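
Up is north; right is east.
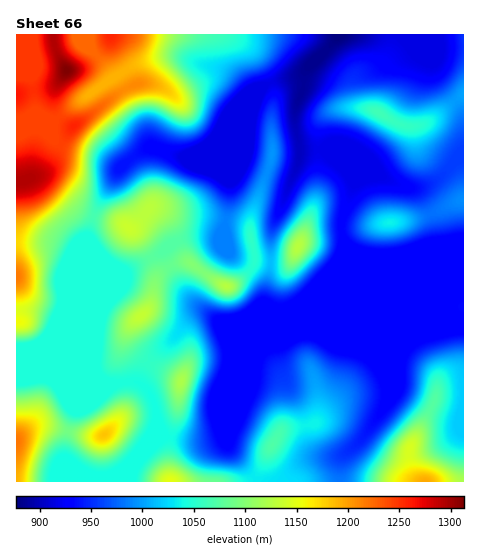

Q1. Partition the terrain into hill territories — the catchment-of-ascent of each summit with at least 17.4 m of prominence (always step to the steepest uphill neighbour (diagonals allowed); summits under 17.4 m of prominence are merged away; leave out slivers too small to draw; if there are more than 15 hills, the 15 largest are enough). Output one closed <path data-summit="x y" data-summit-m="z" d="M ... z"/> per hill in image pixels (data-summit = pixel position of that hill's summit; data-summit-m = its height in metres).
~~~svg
<path data-summit="67 71" data-summit-m="1313" d="M179 56l-13 0-19 5-20 8-9 8 28 52 4 16 30 11 6 0 18-8 55-53-7 19-3 22-19 47-5 51 3 18 33 25 4 17 5-25 0-31 3-12 27-67-5-47 8-23 2-17-7 5-18 3-29 11-5 0-17-17z"/><path data-summit="272 445" data-summit-m="1071" d="M341 252l-8 14-15 16-44 40-15 33-4 21-27 65 3 9 27 31 82 1 0-22 3-4 21-19 22-33 0-22-42-100-2-7z"/><path data-summit="379 113" data-summit-m="1064" d="M463 34l-124 0-7 10-27 27-2 18-8 23 0 14 5 23 22 1 11 6 76 32 17-2 14-8 21-23 3 0z"/><path data-summit="425 481" data-summit-m="1195" d="M344 242l-2 7 0 26 42 100 3 12 0 12-3 10-20 28-21 19-3 4 0 21 123 1 1-164-12-3-49-21-41-41z"/><path data-summit="27 179" data-summit-m="1294" d="M117 76l-63 44-6-2-21 0-11 3 0 120 34 2 20 8 28 68 1-55-11-25 5-22 27-49 17-14 14-7-5-18-23-44z"/><path data-summit="129 228" data-summit-m="1137" d="M257 96l-53 52-18 8-6 0-29-9-14 7-17 14-25 43-7 22 0 6 11 25 0 59 6-15 11-13 11-24 27-14 25-17 11-3 29 1 6-11 2-12 3-32 19-47 3-22z"/><path data-summit="181 381" data-summit-m="1121" d="M271 306l-37 14-16 1-11-7-8 0-7 4-18 21-25 22-9 22 13 14 5 27 8 12 35 5 20-6 41-101 25-25-7 0z"/><path data-summit="390 222" data-summit-m="1036" d="M329 154l-1 1 18 17 7 11 0 6-11 31 1 19 8 9 16 5 97-4-1-94-2 0-28 27-15 6-9 0z"/><path data-summit="298 247" data-summit-m="1128" d="M322 150l-22 0-3 18-24 58-3 12 0 31-6 33 12 6 10 0 14-8 33-34 10-18 1-8-2-20 11-31 0-6-7-11z"/><path data-summit="111 35" data-summit-m="1257" d="M337 34l-247 0 0 12 23 31 34-16 19-5 13 0 41 13 12 7 14 15 5 0 29-11 20-4 32-32z"/><path data-summit="141 316" data-summit-m="1134" d="M164 251l-40 23-8 21-9 9-7 13-5 50 5 11 8 5 31 0 10-22 25-22 18-21 7-4 11 1-15-11-9-10-14-23z"/><path data-summit="17 442" data-summit-m="1219" d="M49 378l-33 3 0 100 115 1 1-8 4-8-27 10-13 0-16-7-15-11 1-21 8-26 22-9 18-17-12-3-45 0z"/><path data-summit="104 435" data-summit-m="1183" d="M137 382l-22 2-19 18-22 9-9 33 0 14 2 2 22 14 20 2 27-10 16-19 13-11-7-12-7-29z"/><path data-summit="17 276" data-summit-m="1217" d="M20 242l-4 0 0 68 19 0 21 8 8 16 31 32 4-47-28-67-21-9z"/><path data-summit="227 287" data-summit-m="1126" d="M224 228l-6 10-28-1-18 7-8 6 8 21 14 23 9 10 23 17 21-2 31-13-7-5 1-16-3-8-33-25z"/>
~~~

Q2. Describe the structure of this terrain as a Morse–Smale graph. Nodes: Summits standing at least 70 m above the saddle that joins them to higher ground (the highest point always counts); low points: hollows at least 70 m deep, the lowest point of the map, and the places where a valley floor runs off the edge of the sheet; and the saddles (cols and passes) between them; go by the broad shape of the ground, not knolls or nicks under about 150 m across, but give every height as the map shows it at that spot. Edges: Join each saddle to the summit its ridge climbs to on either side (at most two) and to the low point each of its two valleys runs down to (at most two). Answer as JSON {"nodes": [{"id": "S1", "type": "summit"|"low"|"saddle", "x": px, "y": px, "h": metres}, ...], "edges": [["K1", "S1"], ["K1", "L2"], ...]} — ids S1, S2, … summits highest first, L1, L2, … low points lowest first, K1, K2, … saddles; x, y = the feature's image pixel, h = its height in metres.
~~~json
{"nodes": [
{"id": "S1", "type": "summit", "x": 67, "y": 71, "h": 1313},
{"id": "S2", "type": "summit", "x": 17, "y": 442, "h": 1219},
{"id": "S3", "type": "summit", "x": 425, "y": 481, "h": 1195},
{"id": "S4", "type": "summit", "x": 104, "y": 435, "h": 1183},
{"id": "S5", "type": "summit", "x": 169, "y": 481, "h": 1151},
{"id": "S6", "type": "summit", "x": 298, "y": 247, "h": 1128},
{"id": "S7", "type": "summit", "x": 379, "y": 113, "h": 1064},
{"id": "S8", "type": "summit", "x": 390, "y": 222, "h": 1036},
{"id": "L1", "type": "low", "x": 339, "y": 36, "h": 877},
{"id": "K1", "type": "saddle", "x": 68, "y": 431, "h": 1090},
{"id": "K2", "type": "saddle", "x": 118, "y": 382, "h": 1045},
{"id": "K3", "type": "saddle", "x": 137, "y": 458, "h": 1042},
{"id": "K4", "type": "saddle", "x": 168, "y": 434, "h": 1042},
{"id": "K5", "type": "saddle", "x": 255, "y": 477, "h": 1033},
{"id": "K6", "type": "saddle", "x": 271, "y": 263, "h": 1013},
{"id": "K7", "type": "saddle", "x": 340, "y": 481, "h": 982},
{"id": "K8", "type": "saddle", "x": 449, "y": 166, "h": 957},
{"id": "K9", "type": "saddle", "x": 341, "y": 234, "h": 931},
{"id": "K10", "type": "saddle", "x": 321, "y": 145, "h": 918}],
"edges": [["K1", "S2"], ["K1", "S4"], ["K1", "L1"], ["K2", "S1"], ["K2", "S4"], ["K2", "L1"], ["K3", "S4"], ["K3", "S5"], ["K3", "L1"], ["K4", "S1"], ["K4", "S5"], ["K4", "L1"], ["K5", "S1"], ["K5", "S5"], ["K5", "L1"], ["K6", "S1"], ["K6", "S6"], ["K6", "L1"], ["K7", "S1"], ["K7", "S3"], ["K7", "L1"], ["K8", "S7"], ["K8", "S8"], ["K8", "L1"], ["K9", "S6"], ["K9", "S8"], ["K9", "L1"], ["K10", "S6"], ["K10", "S7"], ["K10", "L1"]]}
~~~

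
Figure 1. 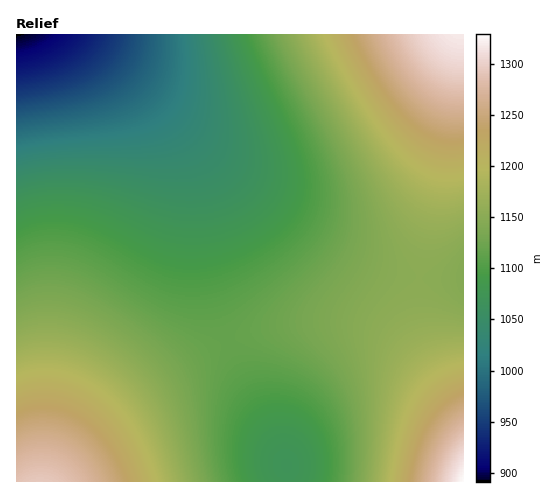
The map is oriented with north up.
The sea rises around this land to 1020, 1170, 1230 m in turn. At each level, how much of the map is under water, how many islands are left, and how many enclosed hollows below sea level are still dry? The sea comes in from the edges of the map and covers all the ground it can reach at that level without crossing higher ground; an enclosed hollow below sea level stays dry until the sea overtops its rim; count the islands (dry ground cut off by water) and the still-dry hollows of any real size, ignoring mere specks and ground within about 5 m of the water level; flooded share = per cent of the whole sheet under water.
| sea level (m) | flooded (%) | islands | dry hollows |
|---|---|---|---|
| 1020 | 9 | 0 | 0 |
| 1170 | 76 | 0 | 0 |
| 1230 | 90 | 0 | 0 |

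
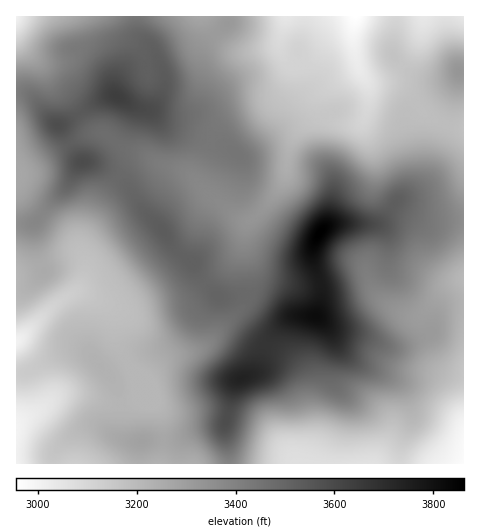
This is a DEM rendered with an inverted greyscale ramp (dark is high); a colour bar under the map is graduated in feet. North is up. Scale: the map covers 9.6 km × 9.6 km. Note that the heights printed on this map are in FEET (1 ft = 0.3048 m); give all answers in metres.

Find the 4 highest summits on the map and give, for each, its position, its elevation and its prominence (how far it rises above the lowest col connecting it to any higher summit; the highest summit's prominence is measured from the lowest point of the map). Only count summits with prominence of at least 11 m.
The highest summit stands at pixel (320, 232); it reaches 1177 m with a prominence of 276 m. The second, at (315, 316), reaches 1164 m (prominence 17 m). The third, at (242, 378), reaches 1140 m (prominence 20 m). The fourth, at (117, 97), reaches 1110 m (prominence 47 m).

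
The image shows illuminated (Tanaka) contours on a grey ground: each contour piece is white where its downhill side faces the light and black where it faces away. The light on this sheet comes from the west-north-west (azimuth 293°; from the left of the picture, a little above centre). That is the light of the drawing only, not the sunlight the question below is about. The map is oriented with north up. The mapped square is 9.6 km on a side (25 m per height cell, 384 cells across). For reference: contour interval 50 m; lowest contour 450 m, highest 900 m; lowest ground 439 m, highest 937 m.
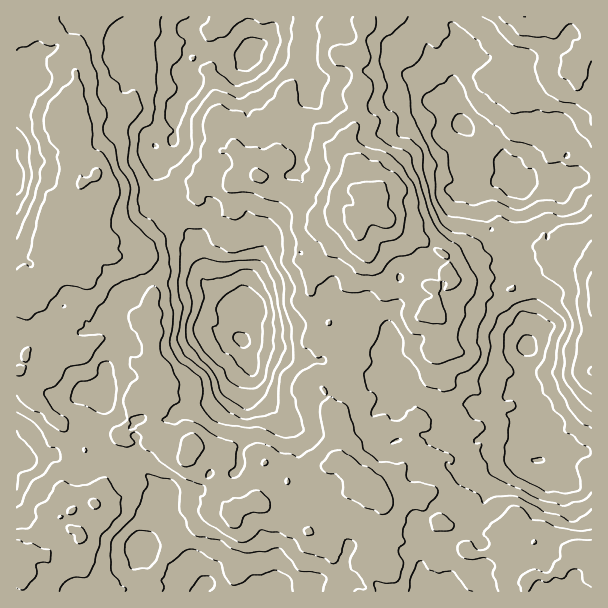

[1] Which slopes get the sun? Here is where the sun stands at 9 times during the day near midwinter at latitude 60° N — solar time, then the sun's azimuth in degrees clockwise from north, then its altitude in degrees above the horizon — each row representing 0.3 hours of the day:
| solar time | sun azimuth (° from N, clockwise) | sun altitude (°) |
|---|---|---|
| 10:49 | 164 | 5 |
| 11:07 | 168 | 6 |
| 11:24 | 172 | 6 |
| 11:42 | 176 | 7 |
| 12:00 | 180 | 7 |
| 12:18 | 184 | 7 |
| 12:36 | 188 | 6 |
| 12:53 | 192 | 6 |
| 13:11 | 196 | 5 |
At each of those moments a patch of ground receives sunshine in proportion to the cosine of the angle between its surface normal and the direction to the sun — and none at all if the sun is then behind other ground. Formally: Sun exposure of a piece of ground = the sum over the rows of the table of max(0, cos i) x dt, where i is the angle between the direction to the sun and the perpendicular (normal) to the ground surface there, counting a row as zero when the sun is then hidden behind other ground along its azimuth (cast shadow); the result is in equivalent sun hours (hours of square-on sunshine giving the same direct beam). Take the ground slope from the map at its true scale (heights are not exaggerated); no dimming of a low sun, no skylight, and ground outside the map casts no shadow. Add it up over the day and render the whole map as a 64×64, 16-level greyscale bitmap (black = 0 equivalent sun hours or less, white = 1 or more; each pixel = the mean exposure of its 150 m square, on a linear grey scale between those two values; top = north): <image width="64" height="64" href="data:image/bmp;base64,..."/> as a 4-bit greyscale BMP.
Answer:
<image width="64" height="64" href="data:image/bmp;base64,Qk12CAAAAAAAAHYAAAAoAAAAQAAAAEAAAAABAAQAAAAAAAAIAAATCwAAEwsAABAAAAAAAAAAAAAAABEREQAiIiIAMzMzAERERABVVVUAZmZmAHd3dwCIiIgAmZmZAKqqqgC7u7sAzMzMAN3d3QDu7u4A////ALpyV3d1VDISVnhCON2ndlZjMQA0aKZDWIiZl2ZniZmciYh3qWUhAANYZYiYmYiZmIdVdoiqh2Z5iXd2ITZmmXczWIhnd0EAFFRVi4Z3d5q6u8poioVoZ4mnh0MRARNIlDOHV3djMxEieIiahUiqqZmsp1NFISSHVpuoiFNEISdmEyJFmHZTMSI3vKmL7+ypmrymQTAjRUNGVkMzREVURWQRACZ4dWd2VmeLzO79ury5uGZ5ZURlV5dRJERUNFUgAAASR1NZzKq6ZHvN/9qJu8pzJnllWGRYunQzRDMwEAAAAASEIkiby4iFVpzKhoqpQxERVFeXVmdmM0QjZTAAAAAARDRkd5mIZUaGdWZZy3QiETVUV5l3hxATEQASEAAAAAEgATZ2M3hkNEUzQSWHQ0EleImrh4m3QTEQAAAAAAAAAjISEhEjVWU0RUQQABEmiFN3i6djVXeFQhEAAAAAAAAQEiAAABM1dmaHUxAAASdzRVVFdCEhERQRACAAAAAAACAAAAAAMzNJ3tuDIAE2lkVGdmMRAhAAAAEAAAAAAAAAAAAAABIkRqvO7JdEIlZSAUeYUgABEgABNUQAAAAAAAEAAAEVQiVmeaiIioZEMxABQiUxAAACQzRVUQAAAAAAAERFRGZTVnmpYzWGVlMAAAAAABAAAAAiIhISIQAAAAABmIeJYjWIZWdDMiEBIgAAAAAAIAAAAAESQzNDEAABACZ2acpWVlM2VDIAAAAAAAAAEjQxACRVRVVmhlUgAREkeKm7dVIiEkIQAAAAAAAAAAFFVTIAERSXVDMjMjMQASaqzrUhABABWFRBAAAAAAAAFWVCISEBEQEhAAASNVQ1m6vclAAAAAR4iJggAAAAAAFGZBAVZSISEAIyJGZVRUaJq4USQgAQAjR6lzAQAAAAAmQ0MQMzNnQ0i6qIVCESeJqqh2iYZWRSEjVVVkAAAAACRVUgACIRNFiph2RGUSNnm8y2aJiJl1UhRTEQEQAAAAIyIQEjMkMASJdWhUJpeImaqlimR7uERWYxIRAAAAAAAAEAFHhnUzWId4q6d1Q0MzRlNTRovruVUyEAAAAAAAAAAREop1VmeZrNzLtkIBASMyE0ZldmiWUiMgAAAAAAAAAWd3VEVFRZhWmXNXUhABJEM0MzQiFapCVkMAAAAAAAAlWHdTJHU0VUVkESNVUyIhE0ZDMyAAFEh3dkAAAAAAATQjaFM2Z3mqhTVEVWaIdBABRFUiRUQ0dnUyUgAAAAADVlNWZ2RHirzKhYh4iImGQiRpmJVYdkM0QTVWMQAAAAJ5mFIyM0epVWZVZ4ibmrzKh2V6ljOIhSAFQSRUIRAAJoqnURRVeaURMyNVRpvezMuGV2ibp3iXURJFMTRVMiN3U1lkNoqbp1MjRnh3iu/blENFI3mrqoiGUhEjEkZ1aZhTNmibq8dkd3ZZp2RGeaZXVFIyJ7yoiryENFU0V5mpmXmGeHi7qEIiEWZUV0EjWZh3MRIxNmhnmphDVnZ5vLqay4RHt3zsZ1IBQxAREAFGiHQQRUJWZYuWZ4VFnM7v/8qHVJuqzanLpjQyETVUJXdCMQE2VVNFhTM0MjV6zO/+xzNGebu6l73KmFESIDRVUyAjIjNGZkREQjMjNmeah4l1RGmHespWiWZyABERNWRDNVQhJFVhAhETMAFFd3iGVodWmJiaiIzadTEAAAASEQNFMyEzZ0REQhIAACaqiYmYiYZVaahlm7hmMAAAAUMRERAAABM1VEVmQQACN5pkeZmoZDNGZTR3VGQQAAAAEAAAAAAAESJWmGdzADdniWR2iJqoQRIjN2QRMxAAAAAAAAAAAAABISVEZocyNYaGipq73IZkIjRXdlVTEAAAAAAAAAAAABIRRXVVRVICM1ervL7IdBERI0ERNlEQAAAAAAAAAAABEQJERnMREQAVNDNHq4YgAREBAAAQABAAABAAAAAAAARDIjUzQgARABAUMhIzI1QxEQIQAAAAIgABIgAAARAAJ1I2QREBABEQABJENDECZkZ1MhEAAAIzIQAjERRXdUSERpVCAAEzIQAAA2l0EAIjIkRBAAAAAiATQxNliJZlR2dmeFVRATVSIgASIjMAABAiQxAAAAAAAAIzJHrLh1RlaKt2REMAEkZ1M0RTIAAAI3QQEQAAAAAAAAE2jKmHZnq6dHVFUyNGm6UiRUEhECM2dBAAEAAAACVBAmmneHdXiJRVNFEiRGiZUhEiRRECEkQQAAAAAAABE0VXmZmHd5iHViIkZ0MjVWdVQgABAAESEQAAAAAAACEBRXqqnMupvcqYUREkIhABMkZ0AAAAAAFEEAEjNBABIzIleYiqiHrO7JUQABNDMwAlZmMQAAAAASIxEjNnYyIkZ3ZoqHZVaKmagxEBEBNBEjVEIzEAAAAAATNCIBAjISNHiJhmQRN4Z3ZUVUQzMjEAI1VFQxAAAAAAFFd1QSIiNFZmQiEkVWZmd1dlUyEhARERRWZSAAAAAAA1abyYUjZ3VGZBAkM0M0RWZYcxMiM1ZkRIhTMgAAAAAiNGZUVFNXdod2RFV3dkQxFJhWMSETZ1REU1MkIQAAADZUIAATRVRFdpd4h3m9liIlWKdyAUVVRWdUI1iHMhITNEMyAUeYU0h3RpZoneuoczVkRUIBNWZndkQ0Q4mYeFVFVkRGiImIeGRZeIm6qpVnd5hXQiNWeJd2Z5YyJ6nLpjIhEjQiaIZlZpvczMuYaIdV"/>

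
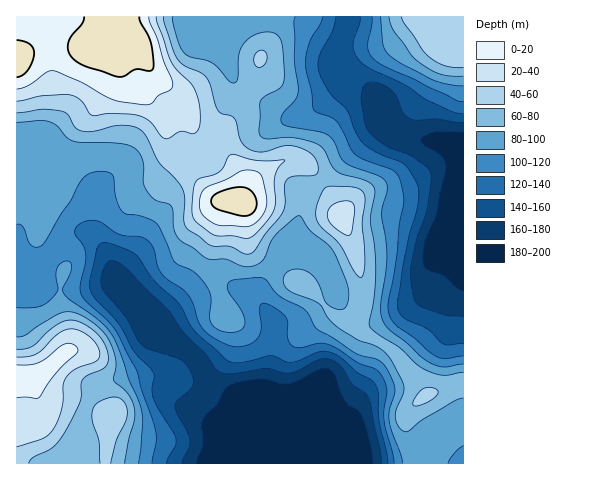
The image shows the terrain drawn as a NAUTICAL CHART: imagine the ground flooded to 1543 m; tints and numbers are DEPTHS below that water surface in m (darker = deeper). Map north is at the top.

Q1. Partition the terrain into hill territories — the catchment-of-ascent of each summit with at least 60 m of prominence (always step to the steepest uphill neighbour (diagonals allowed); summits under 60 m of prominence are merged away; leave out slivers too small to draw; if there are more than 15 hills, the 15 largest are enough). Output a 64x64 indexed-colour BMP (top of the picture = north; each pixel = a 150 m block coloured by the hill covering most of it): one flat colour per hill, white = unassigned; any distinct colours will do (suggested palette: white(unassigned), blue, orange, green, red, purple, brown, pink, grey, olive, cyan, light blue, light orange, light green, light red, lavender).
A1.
<image width="64" height="64" href="data:image/bmp;base64,Qk12CAAAAAAAAHYAAAAoAAAAQAAAAEAAAAABAAQAAAAAAAAIAAATCwAAEwsAABAAAAAAAAAA////ALR3HwAOf/8ALKAsACgn1gC9Z5QAS1aMAMJ34wB/f38AIr28AM++FwDox64AeLv/AIrfmACWmP8A1bDFACIiIiIiIiIiIiIiIiIiIiIRERERERERERERERERERERIiIiIiIiIiIiIiIiIiIiIhEREREREREREREREREREREiIiIiIiIiIiIiIiIiIiIiERERERERERERERERERERESIiIiIiIiIiIiIiIiIiIiIRERERERERERERERERERERIiIiIiIiIiIiIiIiIiIiIhEREREREREREREREREREREiIiIiIiIiIiIiIiIiIiIiERERERERERERERERERERESIiIiIiIiIiIiIiIiIiIiIRERERERERERERERERERERIiIiIiIiIiIiIiIiIiIiIiEREREREREREREREREREREiIiIiIiIiIiIiIiIiIiIiIRERERERERERERERERERESIiIiIiIiIiIiIiIiIiIiERERERERERERERERERERERIiIiIiIiIiIiIiIiIiIiEREREREREREREREREREREREiIiIiIiIiIiIiIiIiIhERERERERERERERERERERERESIiIiIiIiIiIiIiIiIiERERERERERERERERERERERERIiIiIiIiIiIiIiIiIiEREREREREREREREREREREREREiIiIiIiIiIiIiIiIiERERERERERERERERERERERERESIiIiIiIiIiIiIiIiERERERERERERERERERERERERERIiIiIiIiIiIiIiIiEREREREREREREREREREREREREREiIiIiIiIiIiIiIiERERERERERERERERERERERERERESIiIiIiIiIiIiIiERERERERERERERERERERERERERERIiIiIiIiIiIiIiEREREREREREREREREREREREREREREiIiIiIiIiIiIiERERERERERERERERERERERERERERESIiIiIiIiIiIiERERERERERERERERERERERERERERERIiIiIiIiIiIiEREREREREREREREREREREREREREREREiIiIiIiIiIiERERERERERERERERERERERERERERERESIiIiIiIiIiERERERERERERERERERERERERERERERERIiIiIiIiIiEREREREREREREREREREREREREREREREREiIiIiIiIiERERERERERERERERERERERERERERERERESIiIiIiIiIRERERERERERERERERERERERERERERERERIiIiIiIiIhERERERERERERERERERERERERERERERERERERIiIiIhERERERERERERERERERERERERERERERERERERESIiIiEREREREREREREREREREREREREREREREREREREREiIiERERERERERERERERERERERERERERERERERERERERIiERERERERERERERERERERERERERERERERERERERERERERERERERERERERERERERERERERERERERERERERERERERERERERERERERERERERERERERERERERERERERERERERERERERERERERERERERERERERERERERERERERERERERERERERERERERERERERERERERERERERERERERERERERERERERERERERERERERERERERERERERERERERERERERERERERERERERERERERERERERERERERERERERERERERERERERERERERERERERERERERERERERERERERERERERERERERERERERERERERERERERERERERERERERERERERERERERERERERERERERERERERERERERERERERERERERERERERERERERERERERERERERERERERERERERERERERERERERERERERERERERERERERERERERERERERERERERERERERERERERERERERERERERERERERERERERERERERERERERERERERERERERERERERERERERERERERERERERERERERERERERERERERERERERERERERERERERETMzMzMREREREREREREREREREREREREREREREREREREzMzMzMxEREREREREREREREREREREREREREREREREREzMzMzMzERERERERERERERERERERERERERERERERERETMzMzMzMRERERERERERERERERERERERERERERERERETMzMzMzMxERERERERERERERERERERERERERERERERERMzMzMzMzERERERERERERERERERERERERERERERERERMzMzMzMzMREREREREREREREREREREREREREREREREREzMzMzMzMxERERERERERERERERERERERERERERERERMzMzMzMzMzERERERERERERERERERERERERERERERERMzMzMzMzMzMRERERERERERERERERERERERERERERERMzMzMzMzMzMxERERERERERERERERERERERERERERERMzMzMzMzMzMzEREREREREREREREREREREREREREREREzMzMzMzMzMzMRERERERERERERERERERERERERERERETMzMzMzMzMzMxERERERERERERERERERERERERERERERMzMzMzMzMzMzERERERERERERERERERERERERERERERETMzMzMzMzMzMRERERERERERERERERERERERERERERERMzMzMzMzMzMxEREREREREREREREREREREREREREREREzMzMzMzMzMz"/>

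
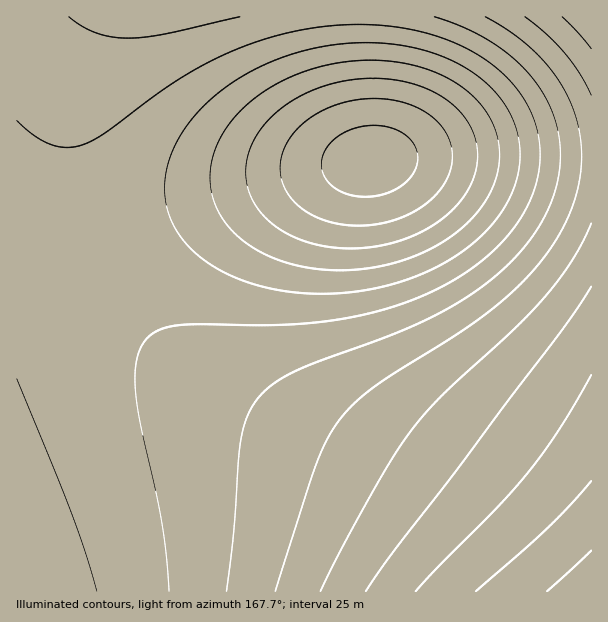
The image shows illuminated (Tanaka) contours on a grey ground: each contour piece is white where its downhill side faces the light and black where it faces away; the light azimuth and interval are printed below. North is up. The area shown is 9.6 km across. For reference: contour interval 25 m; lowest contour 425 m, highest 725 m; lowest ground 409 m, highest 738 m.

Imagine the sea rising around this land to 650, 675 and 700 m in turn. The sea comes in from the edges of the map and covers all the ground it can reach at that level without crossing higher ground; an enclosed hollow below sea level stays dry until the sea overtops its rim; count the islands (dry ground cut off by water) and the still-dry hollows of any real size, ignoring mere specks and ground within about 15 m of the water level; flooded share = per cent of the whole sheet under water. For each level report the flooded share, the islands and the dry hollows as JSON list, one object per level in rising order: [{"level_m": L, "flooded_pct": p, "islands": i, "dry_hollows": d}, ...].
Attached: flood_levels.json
[{"level_m": 650, "flooded_pct": 86, "islands": 1, "dry_hollows": 0}, {"level_m": 675, "flooded_pct": 91, "islands": 1, "dry_hollows": 0}, {"level_m": 700, "flooded_pct": 95, "islands": 1, "dry_hollows": 0}]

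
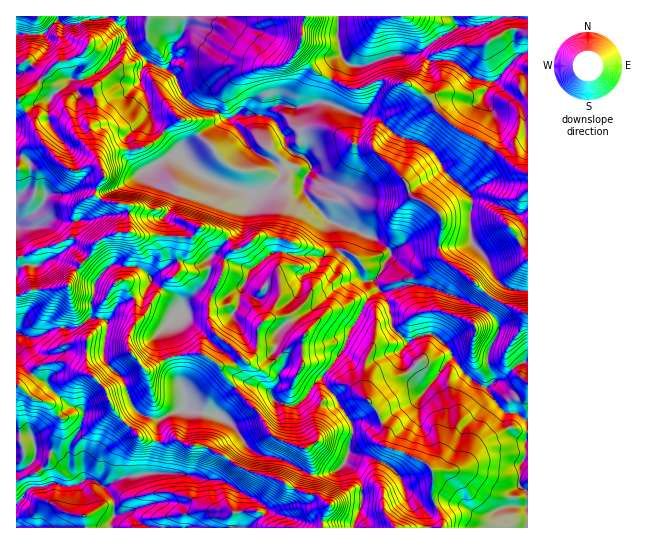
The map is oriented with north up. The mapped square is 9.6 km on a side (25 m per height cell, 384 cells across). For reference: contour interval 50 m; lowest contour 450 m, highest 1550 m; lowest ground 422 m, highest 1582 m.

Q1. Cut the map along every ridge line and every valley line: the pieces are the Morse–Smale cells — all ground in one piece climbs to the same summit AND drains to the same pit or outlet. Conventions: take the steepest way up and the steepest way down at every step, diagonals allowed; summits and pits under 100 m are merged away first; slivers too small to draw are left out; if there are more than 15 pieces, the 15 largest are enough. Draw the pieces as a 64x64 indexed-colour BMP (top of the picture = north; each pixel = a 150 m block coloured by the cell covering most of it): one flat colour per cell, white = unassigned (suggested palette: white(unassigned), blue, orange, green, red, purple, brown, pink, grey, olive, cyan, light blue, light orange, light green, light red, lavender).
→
<image width="64" height="64" href="data:image/bmp;base64,Qk12CAAAAAAAAHYAAAAoAAAAQAAAAEAAAAABAAQAAAAAAAAIAAATCwAAEwsAABAAAAAAAAAA////ALR3HwAOf/8ALKAsACgn1gC9Z5QAS1aMAMJ34wB/f38AIr28AM++FwDox64AeLv/AIrfmACWmP8A1bDFAEREREREREREREREREREREREREQAABERERERERERERERRERERERERERERERERERERERERAAAARERERERERERERFEREREREREREREREREREREREREQAABEREREREREREREUREREREREREREREREREREREREQAAAERERERERERERERREREREREREREREREREREREREQAAAARERERERERERERFERERERJlERERERERERERERERAAAABEREREREREREREEREREmZmZlEREREREREREREREAAAAEREREREREREREQRERESZmZmZmURERERERERERMyqoAERERERERERERERBERERJmZmZmZRERERERERETMzKqqEREREREREREREREEREREmZmZmZlERERERERMzMzMqqqhERERERERERERERRERESZmZmZmZRERERERMzMyqqqqqERERERERERERERFERERJmZmZmZlERERERMzMqqqqqqoREREREREREREREURERESZmZmZmURERERMzMqqqqqqqhERERERERERERERRERERJmZmZmZRERERMzMyqqqqqqqERERERERERERERFEREREmZmZnd3dREzMzMyqqqqqqqEREREREREREREVVUREREmZmZmd3d3czMzMyqqmaqqqEREREREREREREVVVRERJmZmZmd3d3dzMzMyqqmZmqqoREREREREREREVVVVERJmZmZmZ3d3d3MzMyqqqZmZqoRERERERERERERVVVQRJmZmZmZ3d3d3MzMzKqqqmZmYREREREREAEREe7lVVAJmZmZmZ3d3d3czMzKqqqqZmZmEREREREQABEe7lVVUAAJmQCZ3d3d3dzMzMyqqqpmZmZhEREREQAAAe7uVVVQAAAAAJnd3d3d3MzMzMqqqmZmZmEREREQAAAA7u5VVVAAAAAAmd3d3d3czMzMqqqmZmZmZhERERAAAA7u7lVVUAAAAACZ3d3d3czMzMqqpqpmZmZmEREREQAA7u7u5VVQAAAAAJnd3d3dzMzMqqZmZmZmZmZhEREe7u7u7u7lVVAAAAAAmd3d3d3MzMqqpmZmZmZmZmEREe7u7u7u7uVVUAAAAAAADd3d3dzMyqpmZmZmZmZmZhER7u7u7u7u5VVQAAAAAAAN3d3d3czKqqZmZmZmZmZmERHu7u7u7uVVVVAAAAAAAAAN3d3fzMqqpmZmZmZmZmZhHu7u7u7lVVVVUAAAAAAAAAAN3f//wGamZmZmZmZmZmYe7u7uVVVVVVVQAAAAAAAAAAD///8AZmZmZmZmZmZmZlVVVVVVVVVVMzAAAAAA8AAAAP////AGZmZmZmZmZmZmVVVVVVVVVVMzMAAAAA//AAD/////8AZmZmZmZmZmZmZlVVVVVVVVMzMwAAAAAP/////////wB3d3ZmZmZmZmZmVVVVVVVVUzMzCwAAAA////////////d3d2ZmZmZmZmZlVVVVVVUzMzO7u7AAAP//////////93d3dmZmZmZmZlVVVVVVUzMzM7u7u7u7v////3d3//93d3d2ZmZmZmZVVVVVVVVTMzMzu7u7u7u7u3d3d3d/d3d3d3ZmZmZlVVVVVVVVVVMzMzO7u7u7u7u7d3d3d3d3d3d3dmZmZVVVVVVVVVVVUzMzM7u7u7u7u7t3d3d3d3d3d3d2ZmZVVVVVVVVVVVVTMzMzu7u7u7u7t3d3d3d3d3d3d3dmZVVVVVVVVVVVVVMzMzO7u7u7u3d3d3d3d3d3d3d3d2ZVVVVVVVVVVVVVUzMzMwu7u7u7d3d3dyIiJ3dyIiJ3d1VVVVVVVVVVVVUzMzMzALu7u7u3d3dyIiIiciIiIid3VSIlVVVVVVVVUzMzMzMAu7u7u7d3d3IiIiIiIiIiJ3dyIiJVVVVVVVUzMzMzMwC7u3d3d3ciIiIiIiIiIiIid3IiIlVVVVVVUzMzMzMzC7u3d3d3dyIiIiIiIiIiIiInIiIiVVVVVVUzMzMzMzO7u3d3d3d3IiIiIiIiIiIiIiIiIiIlVVVVVTMzMzMzM7u3d3d3d3ciIiIiIiIiIiIiIiIiIiVVVVMzMzMzMzMzu7d3d3d3dyIiIiIiIiIiIiIiIiIiJVVTMzMzMzMzMzO7d3d3d3d3ciIiIiIiIiIiIiIiIiIlVTMzMzMzMzMzMwt3d3d3d3d3IiIiIiKCIiIiIiIiIiMzMzMzMzMzMzMzAnd3d3d3d3dyIiIoiIiIiCIiIiIjMzMzMzMzMzMzMzMiInd3d3d3dyIiKIiIiIiIiIiIMzMzMzMzMzMzMzMzMyIiJ3ciJ3d3IiIoiIiIiIiIiIiDMzMzMzMzMzMzMzMzIiIiciIiIiIiIoiIiIiIiIiIiIMzMzMzMzMzMzMzMzMiIiIiIiIiIiIiiIiIiIiIiIiIiDMzMzMzMzMzMzMzMyIiIiIiIiIiIiiIiIiIiIiIiIiIMzMzMzMzMzMzMzMzIiIiIiIiIiIiKIiIiIiIiIiIiIiAAAMzMzMzMzMzMzMiIiIiIiIiIiIoiIiIiIiIiIiIiIAAAAAAMzMzMzMzMyIiIiIiIiIiIiKIiIiIiIiIiIiIAAAAAAAAMzMzMzMzIiIiIiIiIiIiIiiIiIiIiIiIiIgAAAAAAAADMzMzMzMAACIiIiIiIiIiKIiIiIiIiIiIiAAAAAAAAAADMzMzMwAAAAAAIiIiIiIoiIiIiIiIiIiIAAAAAAAAAAMzMzMz"/>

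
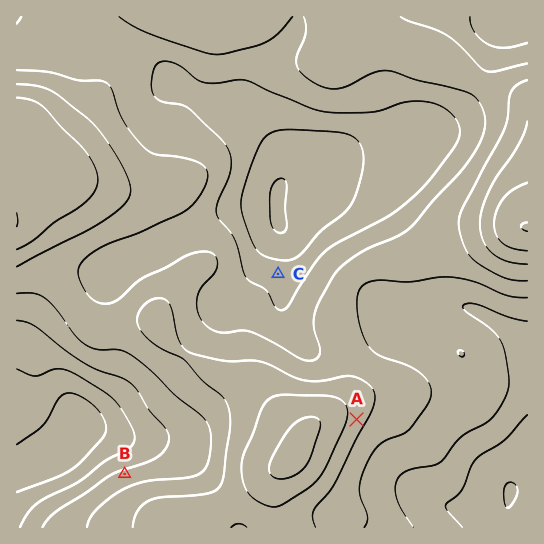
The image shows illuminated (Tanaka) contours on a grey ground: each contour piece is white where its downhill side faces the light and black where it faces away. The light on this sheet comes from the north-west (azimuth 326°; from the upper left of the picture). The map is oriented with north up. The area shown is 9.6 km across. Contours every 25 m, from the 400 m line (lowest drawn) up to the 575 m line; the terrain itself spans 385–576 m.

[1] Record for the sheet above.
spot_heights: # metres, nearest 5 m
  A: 510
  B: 455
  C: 440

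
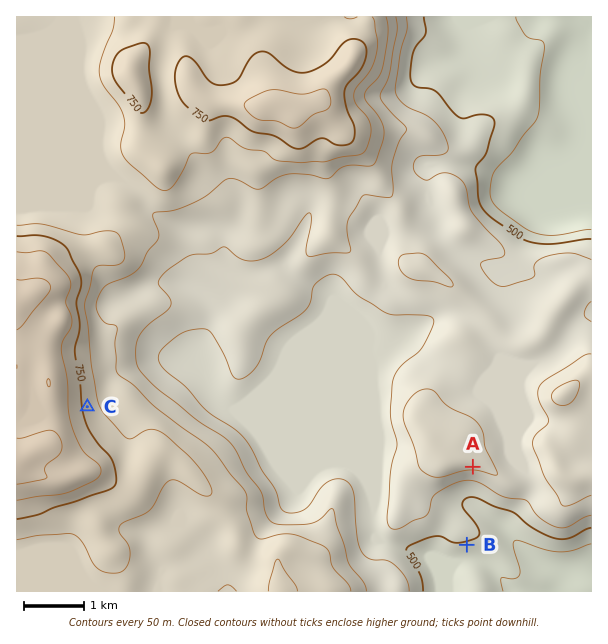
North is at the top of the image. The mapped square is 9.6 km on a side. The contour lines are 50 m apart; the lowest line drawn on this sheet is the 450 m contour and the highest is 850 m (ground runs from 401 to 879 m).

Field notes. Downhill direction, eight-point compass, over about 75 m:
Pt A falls S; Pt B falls S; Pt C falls E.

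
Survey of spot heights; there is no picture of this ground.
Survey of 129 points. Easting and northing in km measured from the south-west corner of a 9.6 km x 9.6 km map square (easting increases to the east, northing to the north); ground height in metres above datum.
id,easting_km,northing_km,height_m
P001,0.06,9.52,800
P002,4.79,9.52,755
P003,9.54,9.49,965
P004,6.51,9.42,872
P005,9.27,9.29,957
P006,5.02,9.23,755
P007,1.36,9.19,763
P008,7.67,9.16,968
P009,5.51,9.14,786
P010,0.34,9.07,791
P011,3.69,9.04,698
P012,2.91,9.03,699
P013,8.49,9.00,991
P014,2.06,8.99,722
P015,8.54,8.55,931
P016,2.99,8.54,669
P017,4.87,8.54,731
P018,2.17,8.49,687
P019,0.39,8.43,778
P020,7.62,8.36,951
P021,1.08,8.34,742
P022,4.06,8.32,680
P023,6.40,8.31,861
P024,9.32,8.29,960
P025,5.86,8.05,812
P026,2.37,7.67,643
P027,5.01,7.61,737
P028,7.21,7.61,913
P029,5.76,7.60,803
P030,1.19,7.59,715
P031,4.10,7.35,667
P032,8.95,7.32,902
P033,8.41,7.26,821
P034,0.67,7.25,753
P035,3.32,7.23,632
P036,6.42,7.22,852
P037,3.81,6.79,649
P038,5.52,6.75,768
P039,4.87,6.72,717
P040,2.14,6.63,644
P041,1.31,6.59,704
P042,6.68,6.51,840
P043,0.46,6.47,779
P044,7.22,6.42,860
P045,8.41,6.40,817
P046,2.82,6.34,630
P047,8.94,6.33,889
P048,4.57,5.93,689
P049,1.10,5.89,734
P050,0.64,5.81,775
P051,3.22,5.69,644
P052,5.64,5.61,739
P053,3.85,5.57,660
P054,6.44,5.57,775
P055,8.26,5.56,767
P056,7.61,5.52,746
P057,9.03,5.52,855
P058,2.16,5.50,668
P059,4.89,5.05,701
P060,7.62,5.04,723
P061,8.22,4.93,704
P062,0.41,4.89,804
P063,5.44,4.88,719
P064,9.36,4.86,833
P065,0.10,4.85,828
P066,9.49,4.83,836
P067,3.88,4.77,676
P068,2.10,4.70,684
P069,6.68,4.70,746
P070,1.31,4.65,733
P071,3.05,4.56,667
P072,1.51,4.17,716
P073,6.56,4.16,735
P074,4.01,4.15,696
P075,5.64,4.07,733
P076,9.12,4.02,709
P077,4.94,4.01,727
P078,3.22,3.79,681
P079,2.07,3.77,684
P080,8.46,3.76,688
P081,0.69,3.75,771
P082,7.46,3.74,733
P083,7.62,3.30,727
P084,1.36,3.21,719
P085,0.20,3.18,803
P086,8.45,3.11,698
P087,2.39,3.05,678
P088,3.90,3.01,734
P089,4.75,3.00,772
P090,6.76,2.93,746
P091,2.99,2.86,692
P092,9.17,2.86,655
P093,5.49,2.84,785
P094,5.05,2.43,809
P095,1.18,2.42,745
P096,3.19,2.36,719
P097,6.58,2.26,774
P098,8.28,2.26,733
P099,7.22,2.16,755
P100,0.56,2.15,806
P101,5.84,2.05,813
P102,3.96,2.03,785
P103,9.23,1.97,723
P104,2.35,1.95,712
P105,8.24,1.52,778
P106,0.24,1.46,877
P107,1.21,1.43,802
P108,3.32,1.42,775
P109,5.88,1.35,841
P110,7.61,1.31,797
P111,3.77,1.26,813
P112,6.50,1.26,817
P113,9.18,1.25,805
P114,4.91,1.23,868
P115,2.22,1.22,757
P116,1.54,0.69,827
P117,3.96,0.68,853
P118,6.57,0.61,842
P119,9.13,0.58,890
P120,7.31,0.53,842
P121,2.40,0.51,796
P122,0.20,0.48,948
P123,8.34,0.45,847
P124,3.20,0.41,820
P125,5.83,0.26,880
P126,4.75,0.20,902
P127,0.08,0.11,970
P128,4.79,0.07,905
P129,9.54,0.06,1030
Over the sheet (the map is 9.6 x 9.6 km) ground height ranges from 625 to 1040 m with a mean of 770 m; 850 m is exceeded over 17.3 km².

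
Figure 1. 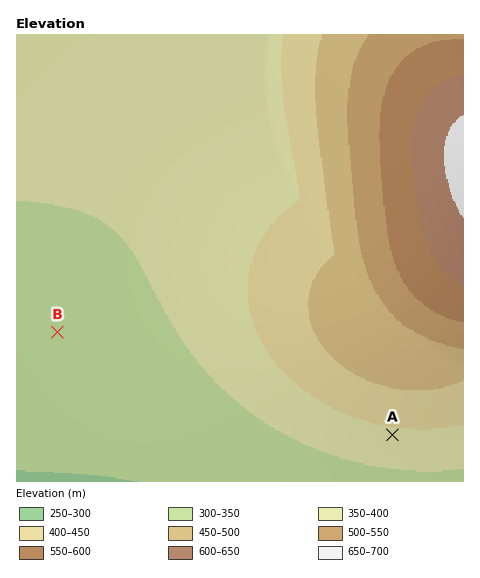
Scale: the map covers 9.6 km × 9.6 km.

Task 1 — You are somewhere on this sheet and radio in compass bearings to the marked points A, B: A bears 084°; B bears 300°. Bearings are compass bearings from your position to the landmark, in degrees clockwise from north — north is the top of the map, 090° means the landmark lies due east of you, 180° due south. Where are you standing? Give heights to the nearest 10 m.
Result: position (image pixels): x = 259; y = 449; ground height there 330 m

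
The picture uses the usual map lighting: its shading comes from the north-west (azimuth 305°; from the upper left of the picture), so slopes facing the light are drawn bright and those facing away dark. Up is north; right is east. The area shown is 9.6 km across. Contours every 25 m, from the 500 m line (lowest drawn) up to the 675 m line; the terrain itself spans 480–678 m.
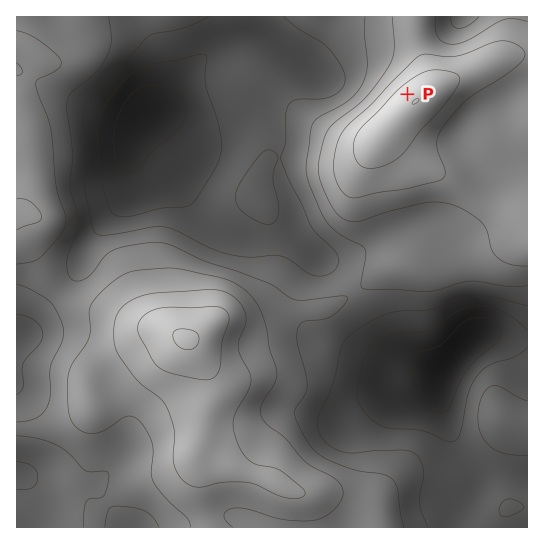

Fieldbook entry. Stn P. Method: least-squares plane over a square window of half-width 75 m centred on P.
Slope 4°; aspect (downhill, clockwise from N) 321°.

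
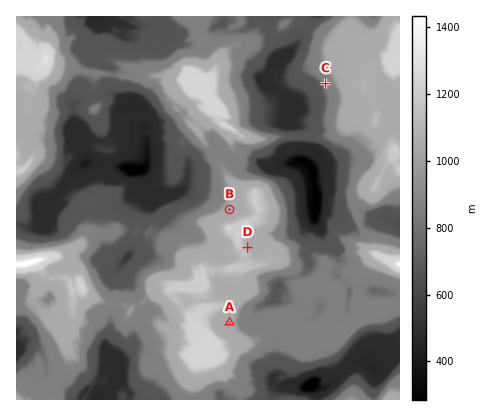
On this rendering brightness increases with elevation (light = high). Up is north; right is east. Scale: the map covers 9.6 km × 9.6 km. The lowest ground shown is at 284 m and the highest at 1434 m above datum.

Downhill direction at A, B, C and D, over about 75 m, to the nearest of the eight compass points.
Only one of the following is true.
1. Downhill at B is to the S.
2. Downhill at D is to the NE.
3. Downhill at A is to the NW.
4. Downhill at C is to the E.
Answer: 2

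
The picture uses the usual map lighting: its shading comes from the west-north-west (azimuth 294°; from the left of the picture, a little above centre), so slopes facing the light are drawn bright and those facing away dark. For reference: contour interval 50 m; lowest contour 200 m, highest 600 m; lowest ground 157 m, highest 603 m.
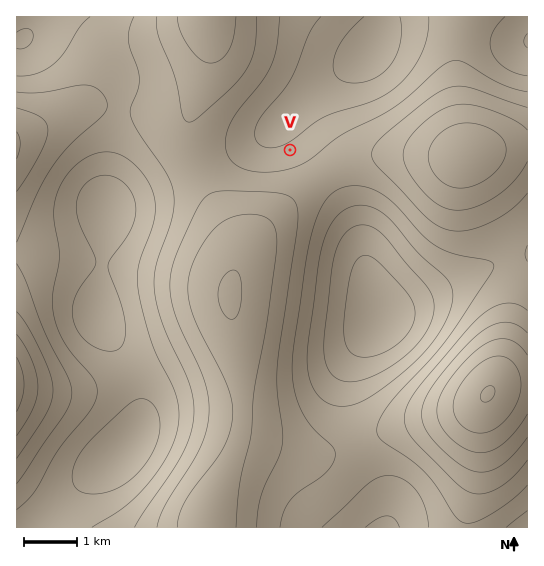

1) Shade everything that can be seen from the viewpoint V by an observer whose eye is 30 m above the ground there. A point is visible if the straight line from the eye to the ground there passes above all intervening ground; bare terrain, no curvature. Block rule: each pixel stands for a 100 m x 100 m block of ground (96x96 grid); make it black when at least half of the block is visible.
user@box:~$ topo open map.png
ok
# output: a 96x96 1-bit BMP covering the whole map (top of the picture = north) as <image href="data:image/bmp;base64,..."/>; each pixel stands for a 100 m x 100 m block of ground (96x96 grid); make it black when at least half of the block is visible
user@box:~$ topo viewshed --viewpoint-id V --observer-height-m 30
<image width="96" height="96" href="data:image/bmp;base64,Qk2+BAAAAAAAAD4AAAAoAAAAYAAAAGAAAAABAAEAAAAAAIAEAAATCwAAEwsAAAIAAAAAAAAA////AAAAAAAAAAAAAAAAAAAAAAAAAAAAAAAAAAAAAAAAAAAAAAAAAAAAAAAAAAAAAAAAAAAAAAAAAAAAAAAAAAAAAAAAAAAAAAAAAAAAAAAAAAAAAAAAAAAAAAAAAAAAAAAAAAAAAAAAAAAAAAAAAAAAAAAAAAAAAAAAAAAAAAAAAAAAAAAAAAAAAAAAAAAAAAAAAAAAAAAAAAAAAAAAAAAAAAAAAAAAAAAAAAAAAAAAAAAAAAAAAAAAAAAAAAAAAAAAAAAAAAAAAAAAAAAAAAAAAAAAAAAAAAAAAAAAAAAAAAAAAAAAAAAAAAAAAAAAAAAAAAAAAAAAAAAAAAAAAAAAAAAAAAAAAAAAAAAAAAAAAAAAAAAAAAAAAAAAAAAAAAAAAAAAAAAAAAAAAAAAAAAABAAAAAAAAAAAAAAABgAAAAAAAAAAAAAABwAAAAAAAAAAAAAAB4AAAAAAAAAAAAAAA8AAAAAAAAAAAAAAAeAAAAAAAAAAAAAAAPAAAAAAAAAAAAAAAGAAAAAAAAAAAAAAAAAAAAAAAAAAAAAAAAAAAAAAAAAAAAAAAAAAAAAAAAAAAAAAAAAAAAAAAAAAAAAAAAAAAAAAAAAAAAAAAAAAAAAAAAAAAAAAAAAAAAAAAAAAAAAAAAAAAAAAAAAAAAAAAAAAAAAAAAAAAAAAAAAAAAAAAAAAAAAAAAAAAAAAAAAAAAAAAAAAAAAAAAAAAAAAAAAAAAAAAAAAAAAAAAAAAAAAAAAAAAAAAAAAAAAAAAAAAAAAAAAAAAAAAAAAAAAAAAAAAAAAAAAAAAAAAAAAAAAAAAAAAAAAAAAAAAAAAAAAAAAAAAAAAAAAAAAAAAAAAAAAAAAAAAAAAAAAAAAAAAAAAAAAAAAAAAAAAAAAAAAAAAAAAAAAAAAAAAAAAAAAAAAAAAAAAAAAAAAAAAAAAAAAAB8AAAAAAAAAAAAAAH/AAAAAAAAAAAAAAP/gAAACAAAAAAAAAP/gAAAOAAAAAAAAAf/wAAAeAAAAAAAAA//4AAB+AAAAAAAAB//8AAD/AAAAAAAAB//+AAH/AAAAAAAAD///AAf/AAAAAAAAH///wB//AAAAAAAAP///8H//AAAAAAAAP///////gAAAAAAAP///////gAAAAAAAf///////gAAAAAAAf///////gAAAAAAAf///////gAAAAAAAf///////gAAAAAAAf///////AAAAAAAAP///////AAAAAAAAP///8D//AAAAAAAAP///8B//AAAAAAAAH///4A//AAAAAAAAH///4Af/AAAAAAAAH///4AP/AAAAAAAAD///8AP/AAAAAAAAD///8AP/AAAAAAAAD///+AP/AAAAAAAAD////AP/AAAAAAAAB////wf/AAAAAAAAB///////gAAAAAAAB///////gAAAAAAAB///////wAAAAAAAB///////wAAAAAAAB///////4AAAAAAAA///////4AAAAAAAA///////8AAAAAAAA///////+AAAAAAAAf///////gA="/>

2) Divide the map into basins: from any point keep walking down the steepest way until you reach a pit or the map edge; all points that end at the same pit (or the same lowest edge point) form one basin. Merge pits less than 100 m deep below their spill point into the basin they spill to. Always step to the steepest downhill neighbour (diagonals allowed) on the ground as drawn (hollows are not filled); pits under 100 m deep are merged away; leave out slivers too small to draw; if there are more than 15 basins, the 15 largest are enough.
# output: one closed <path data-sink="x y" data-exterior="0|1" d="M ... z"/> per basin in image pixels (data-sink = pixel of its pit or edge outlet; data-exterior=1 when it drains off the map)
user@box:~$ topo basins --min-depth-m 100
<path data-sink="121 453" data-exterior="0" d="M193 104l-7 8-7 3-26-2-46-8-21 2-16 5-54 26 1 390 190-1 0-9 4-13 24-52 8-32-2-42-12-78 2-18 8-30-4-15-24-41-22-48-2-20z"/><path data-sink="379 317" data-exterior="0" d="M527 145l-30 3-38 8-82-1-22 4-24 10-18 14-56 51-14 20-7 13-7 26 14 102 0 26-4 19 19 3 40 10 31 0 70-26 68-18 18-12-5 18-1 51-12 53 0 8 61 0z"/><path data-sink="370 50" data-exterior="0" d="M527 16l-320 0 2 17-1 32-19 50-2 19 2 15 8 21 38 68 4 15-2 10 14-21 31-33 41-34 24-14 30-6 82 1 38-8 30-3z"/><path data-sink="383 527" data-exterior="1" d="M483 399l-16 10-68 18-70 26-31 0-40-10-19-3-28 65-4 13 0 9 259 1 13-62 1-51z"/><path data-sink="22 39" data-exterior="0" d="M206 16l-189 0-1 121 70-30 21-2 56 10 16 0 7-3 6-6 7-13 9-30 1-30z"/>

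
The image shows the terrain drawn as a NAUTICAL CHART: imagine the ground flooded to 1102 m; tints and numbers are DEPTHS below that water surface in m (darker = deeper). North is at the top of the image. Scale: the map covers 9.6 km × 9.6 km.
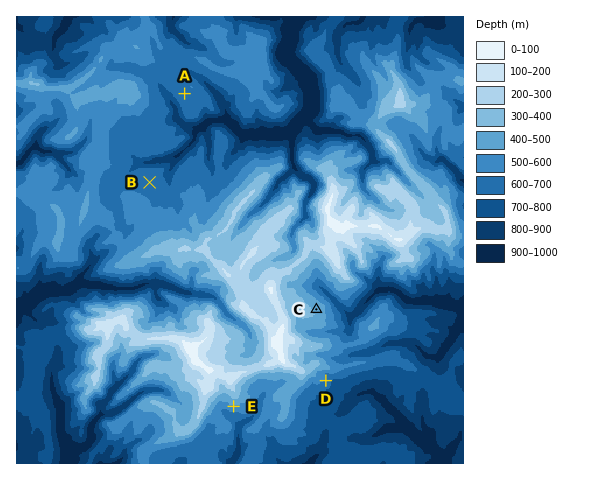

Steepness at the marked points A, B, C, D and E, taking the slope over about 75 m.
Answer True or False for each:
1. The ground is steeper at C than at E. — False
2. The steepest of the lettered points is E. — True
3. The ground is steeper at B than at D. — False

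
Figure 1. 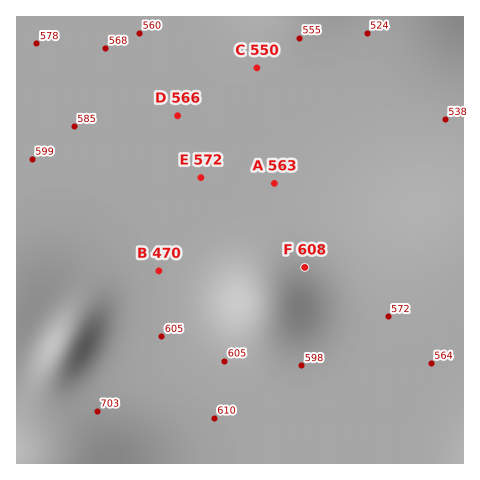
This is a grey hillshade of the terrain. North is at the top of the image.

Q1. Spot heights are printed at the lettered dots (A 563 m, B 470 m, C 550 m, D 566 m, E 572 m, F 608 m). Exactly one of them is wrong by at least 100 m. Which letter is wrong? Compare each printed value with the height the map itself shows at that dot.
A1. B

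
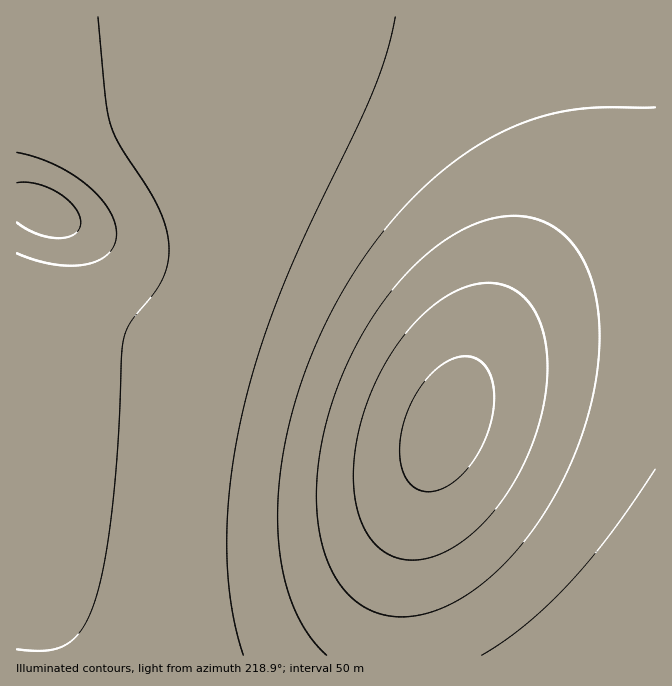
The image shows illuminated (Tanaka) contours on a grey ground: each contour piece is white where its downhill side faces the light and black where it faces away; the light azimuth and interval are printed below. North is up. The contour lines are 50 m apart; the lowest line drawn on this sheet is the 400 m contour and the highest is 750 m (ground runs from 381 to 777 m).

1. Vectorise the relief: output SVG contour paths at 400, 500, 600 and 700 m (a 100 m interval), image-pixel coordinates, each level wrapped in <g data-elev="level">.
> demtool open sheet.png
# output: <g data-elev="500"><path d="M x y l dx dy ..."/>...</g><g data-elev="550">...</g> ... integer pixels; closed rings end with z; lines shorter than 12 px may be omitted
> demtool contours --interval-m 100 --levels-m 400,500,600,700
<g data-elev="400"><path d="M420 490l-7-3-6-7-5-10-2-10 1-25 7-26 14-24 18-19 10-6 8-3 9-1 8 2 7 4 5 6 4 9 3 11-1 24-7 26-14 25-17 18-9 6-9 4-9 1z"/></g><g data-elev="500"><path d="M400 617l-13-1-12-4-11-5-11-9-9-9-9-12-12-29-6-33 0-38 6-42 12-42 17-40 22-38 24-33 29-28 28-20 30-14 15-3 14-1 13 1 13 3 20 12 16 16 13 23 7 27 4 32-2 35-6 37-11 36-15 35-19 35-22 32-23 26-25 22-27 16-25 10z"/></g><g data-elev="600"><path d="M243 655l-7-25-5-28-3-30-1-30 4-65 13-70 15-55 19-54 28-65 65-138 15-40 9-38"/></g><g data-elev="700"><path d="M17 253l18 7 19 4 18 2 15-2 12-4 10-7 5-8 3-12-2-11-7-14-10-13-13-11-15-11-16-9-19-7-18-5"/></g>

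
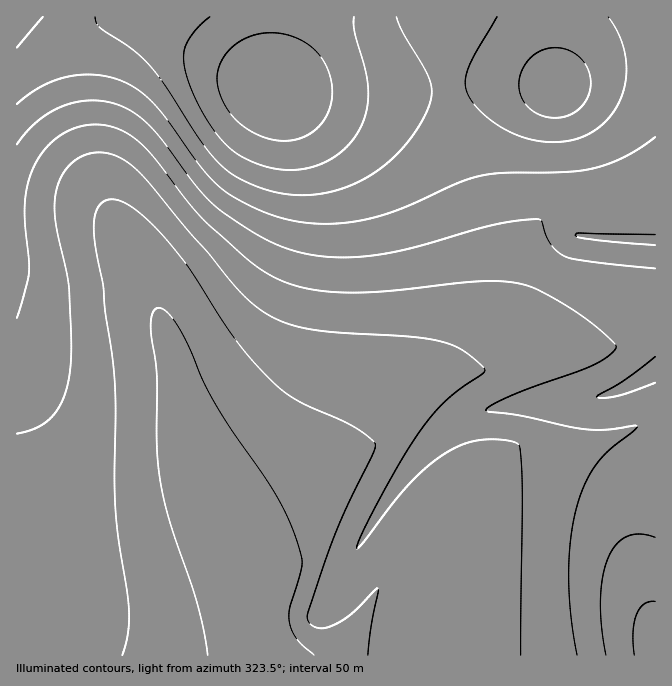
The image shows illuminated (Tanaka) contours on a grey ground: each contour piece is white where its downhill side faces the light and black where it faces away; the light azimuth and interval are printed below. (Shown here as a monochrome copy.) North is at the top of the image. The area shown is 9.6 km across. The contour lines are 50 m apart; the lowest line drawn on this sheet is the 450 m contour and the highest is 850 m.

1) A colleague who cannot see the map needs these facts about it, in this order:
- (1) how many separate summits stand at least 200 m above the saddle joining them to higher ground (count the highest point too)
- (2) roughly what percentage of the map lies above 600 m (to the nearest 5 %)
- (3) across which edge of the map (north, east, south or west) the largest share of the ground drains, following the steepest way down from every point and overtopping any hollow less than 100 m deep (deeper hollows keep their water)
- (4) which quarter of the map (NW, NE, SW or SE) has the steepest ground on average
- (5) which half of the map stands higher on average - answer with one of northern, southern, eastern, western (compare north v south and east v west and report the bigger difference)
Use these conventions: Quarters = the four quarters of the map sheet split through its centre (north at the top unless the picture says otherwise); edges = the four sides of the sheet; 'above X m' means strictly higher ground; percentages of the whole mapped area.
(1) There is 1 summit with 200 m or more of prominence.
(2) Ground above 600 m makes up about 75 % of the sheet.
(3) Most of the ground drains across the northern edge.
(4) The north-west quarter is the steepest part of the map.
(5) The southern half stands higher on average than the northern half.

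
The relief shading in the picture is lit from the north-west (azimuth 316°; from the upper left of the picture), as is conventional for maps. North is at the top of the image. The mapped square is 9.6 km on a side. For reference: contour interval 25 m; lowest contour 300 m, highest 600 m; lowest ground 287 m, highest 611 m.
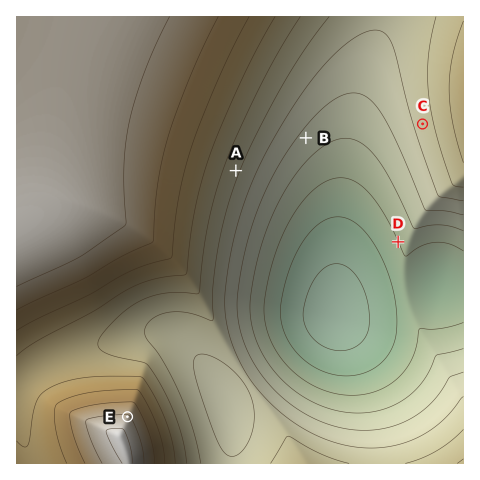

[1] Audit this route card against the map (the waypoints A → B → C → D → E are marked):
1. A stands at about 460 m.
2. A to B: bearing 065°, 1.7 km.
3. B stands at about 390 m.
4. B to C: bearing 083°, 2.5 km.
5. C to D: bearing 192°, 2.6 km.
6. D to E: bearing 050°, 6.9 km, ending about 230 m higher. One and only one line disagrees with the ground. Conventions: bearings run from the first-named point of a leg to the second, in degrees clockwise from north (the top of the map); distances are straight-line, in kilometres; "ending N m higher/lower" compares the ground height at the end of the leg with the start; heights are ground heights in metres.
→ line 6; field bearing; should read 237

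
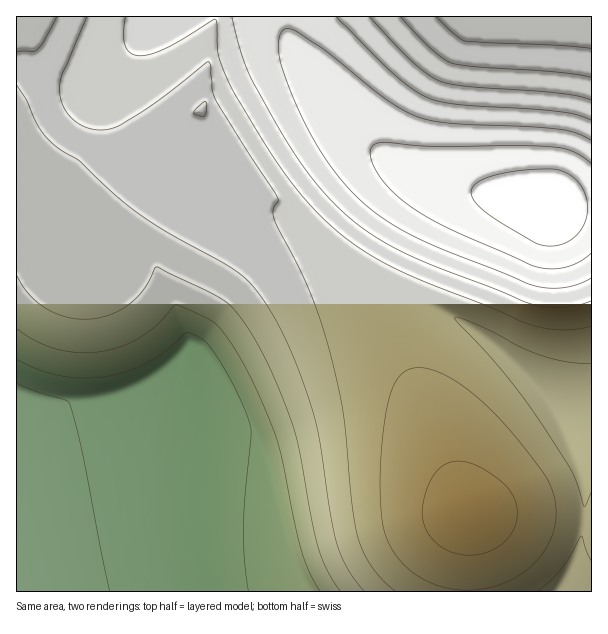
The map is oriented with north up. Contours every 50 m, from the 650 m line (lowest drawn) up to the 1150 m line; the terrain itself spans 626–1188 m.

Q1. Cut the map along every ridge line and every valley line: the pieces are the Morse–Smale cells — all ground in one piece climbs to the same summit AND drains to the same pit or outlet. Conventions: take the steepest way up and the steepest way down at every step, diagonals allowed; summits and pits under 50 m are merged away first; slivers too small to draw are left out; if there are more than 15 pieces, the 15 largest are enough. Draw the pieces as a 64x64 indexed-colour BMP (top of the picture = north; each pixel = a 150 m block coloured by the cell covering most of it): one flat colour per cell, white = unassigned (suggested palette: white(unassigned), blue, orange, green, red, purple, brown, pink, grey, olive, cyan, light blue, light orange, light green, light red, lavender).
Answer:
<image width="64" height="64" href="data:image/bmp;base64,Qk12CAAAAAAAAHYAAAAoAAAAQAAAAEAAAAABAAQAAAAAAAAIAAATCwAAEwsAABAAAAAAAAAA////ALR3HwAOf/8ALKAsACgn1gC9Z5QAS1aMAMJ34wB/f38AIr28AM++FwDox64AeLv/AIrfmACWmP8A1bDFACIiIiIiIiIiIiIiIiIiIiIiIiIiIiIiIiIiIiIiIiERIiIiIiIiIiIiIiIiIiIiIiIiIiIiIiIiIiIiIiIiIREiIiIiIiIiIiIiIiIiIiIiIiIiIiIiIiIiIiIiIiIiESIiIiIiIiIiIiIiIiIiIiIiIiIiIiIiIiIiIiIiIiIRIiIiIiIiIiIiIiIiIiIiIiIiIiIiIiIiIiIiIiIiIhEiIiIiIiIiIiIiIiIiIiIiIiIiIiIiIiIiIiIiIiIiISIiIiIiIiIiIiIiIiIiIiIiIiIiIiIiIiIiIiIiIiIhIiIiIiIiIiIiIiIiIiIiIiIiIiIiIiIiIiIiIiIiIiEiIiIiIiIiIiIiIiIiIiIiIiIiIiIiIiIiIiIiIiIiISIiIiIiIiIiIiIiIiIiIiIiIiIiIiIiIiIiIiIiIiIhIiIiIiIiIiIiIiIiIiIiIiIiIiIiIiIiIiIiIiIiIiEiIiIiIiIiIiIiIiIiIiIiIiIiIiIiIiIiIiIiIiIiISIiIiIiIiIiIiIiIiIiIiIiIiIiIiIiIiIiIiIiIiIhIiIiIiIiIiIiIiIiIiIiIiIiIiIiIiIiIiIiIiIiIiEiIiIiIiIiIiIiIiIiIiIiIiIiIiIiIiIiIiIiIiIiESIiIiIiIiIiIiIiIiIiIiIiIiIiIiIiIiIiIiIiIiIRIiIiIiIiIiIiIiIiIiIiIiIiIiIiIiIiIiIiIiIiIhEiIiIiIiIiIiIiIiIiIiIiIiIiIiIiIiIiIiIiIiIhERIiIiIiIiIiIiIiIiIiIiIiIiIiIiIiIiIiIiIiIiERERESIiIiIiIiIiIiIiIiIiIiIiIiIiIiIiIiIiIiERERERERIiIiIiIiIiIiIiIiIiIiIiIiIiIiIiIiIiIREREREREREiIiIiIiIiIiIiIiIiIiIiIiIiIiIiIiIRERERERERERESIiIiIiIiIiIiIiIiIiIiIiIiIiIiIREREREREREREREiIiIiIiIiIiIiIiIiIiIiIiIiIiIREREREREREREREREiIiIiIiIiIiIiIiIiIiIiIiIiIRERERERERERERERERIiIiIiIiIiIiIiIiIiIiIiIiIRERERERERERERERERESIiIiIiIiIiIiIiIiIiIiIiIREREREREREREREREREREiIiIiIiIiIiIiIiIiIiIiIRERERERERERERERERERERIiIiIiIiIiIiIiIiIiIiIRERERERERERERERERERERESIiIiIiIiIiIiIiIiIiERERERERERERERERERERERERIiIiIiIiIiIiIiIiIiERERERERERERERERERERERERESIiIiIiIiIiIiIiIhEREREREREREREREREREREREREREiIiIiIiIiIiIiIRERERERERERERERERERERERERERERIiIiIiIiIiIiERERERERERERERERERERERERERERERESIiIiIiIiIhEREREREREREREREREREREREREREREREREiIiIiIiIRERERERERERERERERERERERERERERERERERIiIiIiERERERERERERERERERERERERERERERERERERERIiIiERERERERERERERERERERERERERERERERERERERERIhERERERERERERERERERERERERERERERERERERERERERERERERERERERERERERERERERERERERERERERERERERERERERERERERERERERERERERERERERERERERERERERERERERERERERERERERERERERERERERERERERERERERERERERERERERERERERERERERERERERERERERERERERERERERERERERERERETMzMzMREREREREREREREREREREREREREREREREREzMzMzMzMxEREREREREREREREREREREREREREREREzMzMzMzMzMzERERERERERERERERERERERERERERETMzMzMzMzMzMzMREREREREREREREREREREREREREREzMzMzMzMzMzMzMxEREREREREREREREREREREREREREzMzMzMzMzMzMzMzEREREREREREREREREREREREREREzMzMzMzMzMzMzMzMREREREREREREREREREREREREREzMzMzMzMzMzMzMzMxEREREREREREREREREREREREREzMzMzMzMzMzMzMzMzEREREREREREREREREREREREREzMzMzMzMzMzMzMzMzMREREREREREREREREREREREREzMzMzMzMzMzMzMzMzMxEREREREREREREREREREREREzMzMzMzMzMzMzMzMzMzEREREREREREREREREREREREzMzMzMzMzMzMzMzMzMzMRERERERERERERERERERERETMzMzMzMzMzMzMzMzMzMxERERERERERERERERERERETMzMzMzMzMzMzMzMzMzMzERERERERERERERERERERETMzMzMzMzMzMzMzMzMzMzMRERERERERERERERERERETMzMzMzMzMzMzMzMzMzMzMxERERERERERERERERERERMzMzMzMzMzMzMzMzMzMzMzERERERERERERERERERERMzMzMzMzMzMzMzMzMzMzMzMREREREREREREREREREREzMzMzMzMzMzMzMzMzMzMzMxERERERERERERERERERETMzMzMzMzMzMzMzMzMzMzMz"/>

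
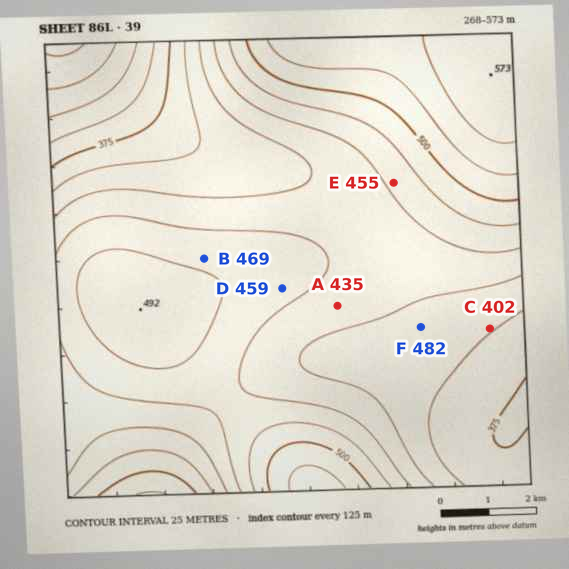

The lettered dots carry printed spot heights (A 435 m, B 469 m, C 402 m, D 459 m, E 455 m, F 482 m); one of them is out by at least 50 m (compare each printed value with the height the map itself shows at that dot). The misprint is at F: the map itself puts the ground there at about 419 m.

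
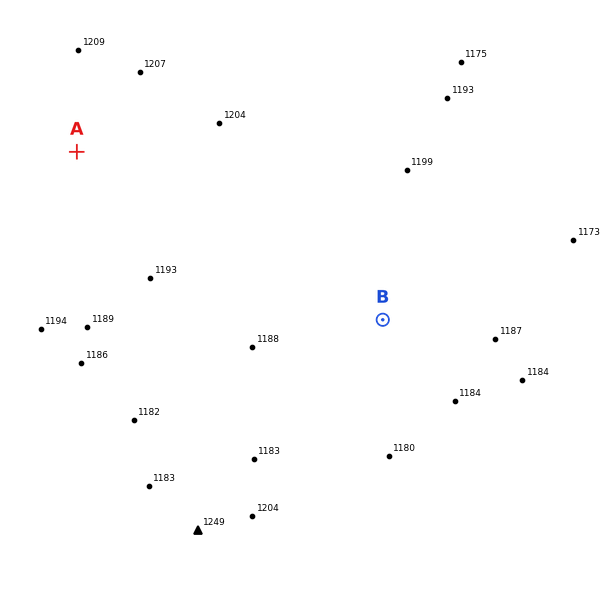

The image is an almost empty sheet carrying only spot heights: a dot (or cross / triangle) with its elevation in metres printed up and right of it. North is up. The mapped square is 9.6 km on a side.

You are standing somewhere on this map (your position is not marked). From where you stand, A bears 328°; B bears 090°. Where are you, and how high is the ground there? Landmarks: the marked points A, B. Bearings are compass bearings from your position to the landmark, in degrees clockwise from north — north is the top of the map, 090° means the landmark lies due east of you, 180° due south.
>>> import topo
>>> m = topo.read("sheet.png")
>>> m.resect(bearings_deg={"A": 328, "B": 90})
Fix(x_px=182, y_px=320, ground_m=1190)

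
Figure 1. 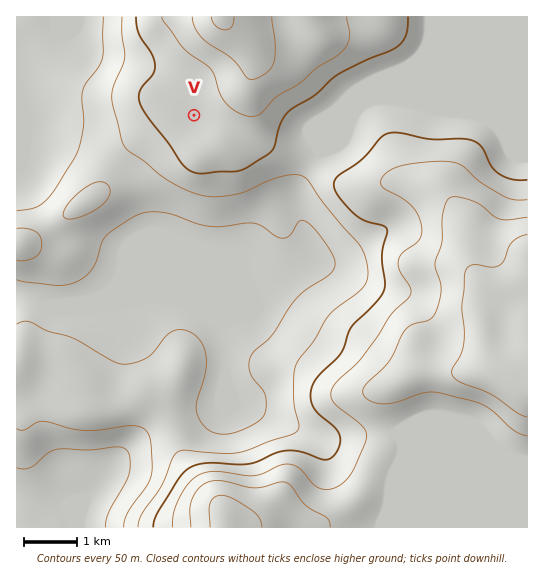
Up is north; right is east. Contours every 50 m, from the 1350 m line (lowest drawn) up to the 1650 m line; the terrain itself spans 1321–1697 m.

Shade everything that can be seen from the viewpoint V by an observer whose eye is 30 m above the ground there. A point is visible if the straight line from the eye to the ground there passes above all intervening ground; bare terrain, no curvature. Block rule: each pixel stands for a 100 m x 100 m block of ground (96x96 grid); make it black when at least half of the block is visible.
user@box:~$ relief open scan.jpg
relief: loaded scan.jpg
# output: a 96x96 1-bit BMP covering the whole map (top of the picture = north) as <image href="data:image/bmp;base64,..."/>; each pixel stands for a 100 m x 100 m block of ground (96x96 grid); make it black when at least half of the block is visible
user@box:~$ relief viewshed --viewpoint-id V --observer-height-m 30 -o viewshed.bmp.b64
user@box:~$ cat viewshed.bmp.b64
<image width="96" height="96" href="data:image/bmp;base64,Qk2+BAAAAAAAAD4AAAAoAAAAYAAAAGAAAAABAAEAAAAAAIAEAAATCwAAEwsAAAIAAAAAAAAA////AAAAAAAAAB/wAAAAAAAAAAAAAB/8AAAD4AAAAAAAAA/+AB4H+AAAAAAAAA//h/8H/AAAAAAAAAf///+P/gAAAAAAAAP//////4AAAAAAAAH//////8AAAAAAAAH//////8AAAAAAAAD//////+AAAAAAAAB//////+AAAAAAAAB//////+AAAAAAAAA//////+AAAAAAAAA//////8AAAAAAAAA/////+AAAAAAAAAA/////4AAAAAAAAAA/////wAAAAAAAAAA/////gAAAAAAAAAA/////AAAAAAAAAAA////+AAAAAAAAAAA//wf8AAAAAAAAAAA//AD8AAAAAAAAAIA/+AB8AAAAAAAAD///8AB+AAAAAAAAP//+cAB/wAAAAAAAf//8YAA//gAAAAAA///8IAA///AAAAAB///8IAA///wAAAAH////YAA///8AAAAf////4AA////AcAA/////4AA////j/wB/////wAAf/////4D/////wAAf/////4D/////wAAP/////4D/////gAAD///7/4D/////AAAB///z/wD////8AAAAf//z/wD////wAAAAP////wD////gAAAAP////wD////AAAAAH////wD///+AAAAAD////gA///+AAAAAB////gAP//8AAAAAAf///gAD//8AAAAAAP///gAA//4AAAAAAD///gAAP/4AAAAAAD///gAAP/4AAAAAAB///gAAP/wAAAAAAB///j4AP/wAAAAAAB///n8Af/gAAAAAAB///n8B//gAAAAAAB///j8f//AAAAAAAB///B8///AAAAAAAB///B9//+AAAAAAAB///B///+AAAAAAAD//+B///+AAAAAAAD//+A///+AAAAAAAH//+Af8H+AAAAAAAMA/+AH8D+AAAAAAAYA/+AD8H/AAAAAAA4A/+AD4P/AAAAAAB8A/+ADwf/gAAAAAD8B/+ADgf/gAAAAAD+D/8ADgP/gAAAAAH/H/wADwP/wAAAAAH///gADwP/gAAAAAH///AAD4H/gAAAAAH///AAD4H/AAAAAAD///AADgP/AAAAAAA///gADAH+AAAAAAAP//wACAA4AA4AAAAD//4ACAAAAB+AAAAA//4AAAAAAD/wAAAAAAAAAAAAAH/4AAAAAAAAAAAAAP/+AAAAAAAAAAAAAf//AAAAAAAAAAAAA///AAAAAAAAAAAAB///AAAAAAAAAAAAD///AAAAAAAAAAAAD///AAAAAAAAAAAAH///AAAAAAAAAAAAH//+AAAAAAAAAAAAD//+AAAAAAAAAAAAD//+AAAAAAAAAAAAB//+AAAAAAAAAAAAA//+AAAAAAAAAAAAA///AAAAAAAAAAAAA///AAAAAAAAAAAAA///AAAAAAAAAAAAB///AAAAAAAAAAAAH//+AAAAAAAAAAAAP//8AAAAAAAAAAAAP//4AAAAAAAAAAAAH//wAAAAAAAAAAAAD//gAAAAAAAAAAAAB//AAAAAAAAAAAAAAQAAAAAAAAAAA="/>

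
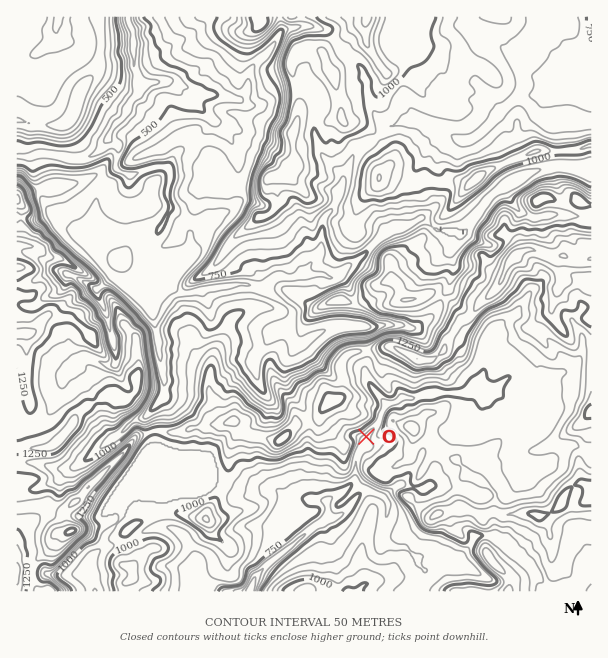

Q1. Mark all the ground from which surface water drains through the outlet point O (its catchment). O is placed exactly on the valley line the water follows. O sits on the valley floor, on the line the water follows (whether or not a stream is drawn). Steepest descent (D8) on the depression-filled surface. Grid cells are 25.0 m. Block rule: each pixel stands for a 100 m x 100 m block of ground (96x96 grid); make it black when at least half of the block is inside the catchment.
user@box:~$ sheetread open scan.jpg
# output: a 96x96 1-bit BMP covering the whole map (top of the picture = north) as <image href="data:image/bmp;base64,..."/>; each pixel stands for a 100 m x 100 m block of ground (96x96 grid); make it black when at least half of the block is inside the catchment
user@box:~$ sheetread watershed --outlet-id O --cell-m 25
<image width="96" height="96" href="data:image/bmp;base64,Qk2+BAAAAAAAAD4AAAAoAAAAYAAAAGAAAAABAAEAAAAAAIAEAAATCwAAEwsAAAIAAAAAAAAA////AAAAAAAAAAAAAAAAAAAAAAAAAAAAAAAAAAAAAAAAAAAAAAAAAAAAAAAAAAAAAAAAAAAAAAAAAAAAAAAAAAAAAAAAAAAAAAAAAAAAAAAAAAAAAAAAAAAAAAAAAAAAAAAAAAAAAAAAAAAAAAAAAAAAAAAAAAAAAAAAAAAAAAAAAAAAAAAAAAAAAAAAAAAAAAAAAAAAAAAAAAAAAAAAAAAAAAAAAAAAAAAAAAAA/8AAAAAAAAAAAAAA/+AAAAAAAAAAAAAA/+AAAAAAAAAAAAAA//AAAAAAAAAAAAAB//gAAAAAAAAAAAAH//8AAAAAAAAAAAAf//8AAAAAAAAAAAAf//8AAAAAAAAAAAA///8AAAAAAAAAAAD///8AAAAAAAAAAAH///8AAAAAAAAAAAP///8AAAAAAAAAAAf///8AAAAAAAAAOB////8AAAAAAAAAfD////8AAAAAAAAA//////8AAAAAAAAA//////8AAAAAAAAB//////8AAAAAAAAD//////8AAAAAAAAD//////8AAAAAAAAD//////8AAAAAAAAD//////8AAAAAAAAD//////8AAAAAAAAD//////8AAAAAAAAD//////8AAAAAAAAD//////8AAAAAAAAB/8P///8AAAAAAAAAHwH///8AAAAAAAAAAAD///8AAAAAAAAAAAD///8AAAAAAAAAAAB///8AAAAAAAAAAAB///8AAAAAAAAAAAA///8AAAAAAAAAAAAP//8AAAAAAAAAAAAH//8AAAAAAAAAAAAD//8AAAAAAAAAAAAB//8AAAAAAAAAAAAA//8AAAAAAAAAAAAAf/8AAAAAAAAAAAAAf/8AAAAAAAAAAAAAf/8AAAAAAAAAAAAAP/8AAAAAAAAAAAAAH/EAAAAAAAAAAAAADwAAAAAAAAAAAAAAAAAAAAAAAAAAAAAAAAAAAAAAAAAAAAAAAAAAAAAAAAAAAAAAAAAAAAAAAAAAAAAAAAAAAAAAAAAAAAAAAAAAAAAAAAAAAAAAAAAAAAAAAAAAAAAAAAAAAAAAAAAAAAAAAAAAAAAAAAAAAAAAAAAAAAAAAAAAAAAAAAAAAAAAAAAAAAAAAAAAAAAAAAAAAAAAAAAAAAAAAAAAAAAAAAAAAAAAAAAAAAAAAAAAAAAAAAAAAAAAAAAAAAAAAAAAAAAAAAAAAAAAAAAAAAAAAAAAAAAAAAAAAAAAAAAAAAAAAAAAAAAAAAAAAAAAAAAAAAAAAAAAAAAAAAAAAAAAAAAAAAAAAAAAAAAAAAAAAAAAAAAAAAAAAAAAAAAAAAAAAAAAAAAAAAAAAAAAAAAAAAAAAAAAAAAAAAAAAAAAAAAAAAAAAAAAAAAAAAAAAAAAAAAAAAAAAAAAAAAAAAAAAAAAAAAAAAAAAAAAAAAAAAAAAAAAAAAAAAAAAAAAAAAAAAAAAAAAAAAAAAAAAAAAAAAAAAAAAAAAAAAAAAAAAAAAAAAAAAAAAAAAAAAAAAAAAAAAAAAAAAAAAAAAAAAAAAAAAAAAAAAAAAAAAAA="/>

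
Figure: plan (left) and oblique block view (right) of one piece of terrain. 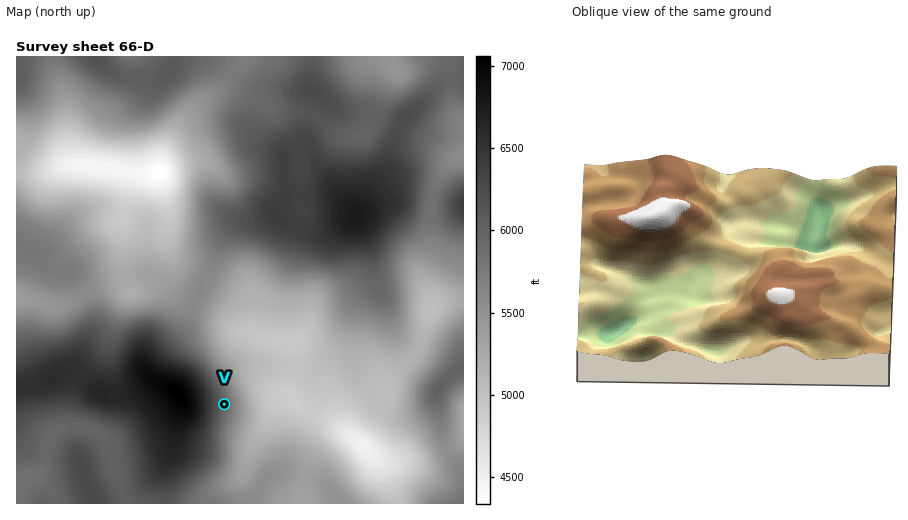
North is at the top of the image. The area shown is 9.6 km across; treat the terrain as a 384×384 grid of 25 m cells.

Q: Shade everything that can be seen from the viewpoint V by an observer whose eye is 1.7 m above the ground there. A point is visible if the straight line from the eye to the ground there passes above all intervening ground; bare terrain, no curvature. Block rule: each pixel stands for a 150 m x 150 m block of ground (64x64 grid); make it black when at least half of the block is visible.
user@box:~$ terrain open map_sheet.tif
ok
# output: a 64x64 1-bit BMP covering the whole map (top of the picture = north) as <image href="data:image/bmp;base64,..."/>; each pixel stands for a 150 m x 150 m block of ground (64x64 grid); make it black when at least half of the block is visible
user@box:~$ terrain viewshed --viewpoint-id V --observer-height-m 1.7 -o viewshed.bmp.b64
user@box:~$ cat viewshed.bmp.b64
<image width="64" height="64" href="data:image/bmp;base64,Qk0+AgAAAAAAAD4AAAAoAAAAQAAAAEAAAAABAAEAAAAAAAACAAATCwAAEwsAAAIAAAAAAAAA////AAAAAAAAAAAD4D///wAAAAHgPw//AAAAAfB8D/8AAAAA+HwP/wAAAAD+/A//AAAAAP/8H/8AAAAA//wf/wAAAAB/+D/+AAAAAH/4f/gAAAAAf/D/+AAAAAB/8f/4AAAAAH/7//gAAAAQ////+AAAADv////wAAAAPv////AAAAAQf///8AAAAAA////4AAAAAD////gAAAAAf////AAAAAB/////AAAAAH////8AAAAAf////wAAAAB///4/AAAAAH///h8AAAAAf//+DwAAAAB///wHAAAAAH///AMAAAAA///8AQAAAAD///gAAAAAAP//+AAAAAAB///wAAAAAAH///AAAAAAA///8AAAAAAH///wAAAAAAf///AAAAAAD///8AAAAAAP///gAAAAAA///+AAAAAAD///4AAAAAAf/h/AAwAAAB/8HwAHAAAAGDAeAAcAAAAAABwAAwAAAAAAHAADAAAAAAAYAAAAAAAAAAAAAAAAAAAAAAAAAAAAAAAAAAAAAAAAAAAAAAAAAAAAAAAAAAAAAAAAAAAAAAAAAAAAAAAAAAAAAAAAAAAAAAAAAAAAAAAAAAAAAAAAAAAAAAAAAAAAAAAAAAAAAAAAAAAAAAAAAAAAAAAAAAAAAAAAAAAAAADAAAAAAAAAAOAAAAAAAAAB4AAAAAAAAADgAAAAAA=="/>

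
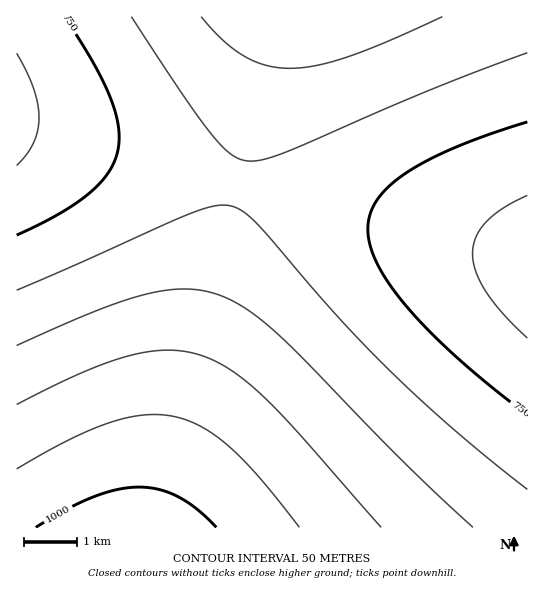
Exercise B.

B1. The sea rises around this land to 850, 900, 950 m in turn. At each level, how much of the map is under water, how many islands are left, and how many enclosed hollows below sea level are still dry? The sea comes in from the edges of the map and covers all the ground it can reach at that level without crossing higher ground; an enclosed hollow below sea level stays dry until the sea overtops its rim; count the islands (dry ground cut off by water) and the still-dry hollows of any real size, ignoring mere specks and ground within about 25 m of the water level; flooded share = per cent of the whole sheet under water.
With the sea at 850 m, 68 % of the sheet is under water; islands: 0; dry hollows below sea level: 0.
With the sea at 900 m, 82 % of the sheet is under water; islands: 0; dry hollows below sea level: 0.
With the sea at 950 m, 91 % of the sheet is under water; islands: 0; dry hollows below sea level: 0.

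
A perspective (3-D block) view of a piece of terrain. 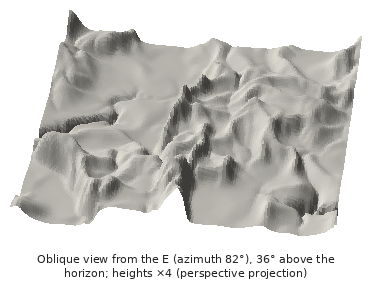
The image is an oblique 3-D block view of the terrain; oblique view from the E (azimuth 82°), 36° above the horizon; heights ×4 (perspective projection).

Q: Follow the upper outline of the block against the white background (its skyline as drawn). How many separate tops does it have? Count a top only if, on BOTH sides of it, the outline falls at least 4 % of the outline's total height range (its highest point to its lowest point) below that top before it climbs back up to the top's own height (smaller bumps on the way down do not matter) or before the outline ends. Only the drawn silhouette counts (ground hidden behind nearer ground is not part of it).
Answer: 2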